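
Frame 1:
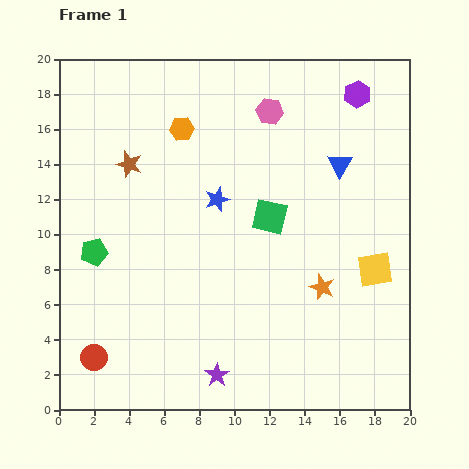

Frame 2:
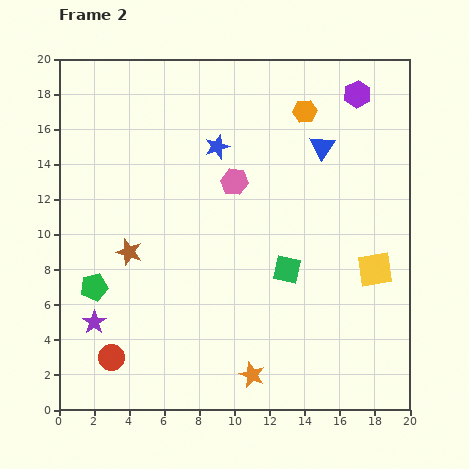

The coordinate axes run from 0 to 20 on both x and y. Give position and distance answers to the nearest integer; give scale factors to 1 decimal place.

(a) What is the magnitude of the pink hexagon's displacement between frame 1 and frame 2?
4

The pink hexagon moved from (12, 17) to (10, 13), a distance of √(2² + 4²) ≈ 4.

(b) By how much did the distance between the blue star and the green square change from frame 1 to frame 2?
+5

Distance in frame 1: 3. Distance in frame 2: 8.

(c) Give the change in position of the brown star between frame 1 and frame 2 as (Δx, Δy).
(0, -5)

The brown star was at (4, 14) in frame 1 and (4, 9) in frame 2.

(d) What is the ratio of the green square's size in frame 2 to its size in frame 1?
0.8×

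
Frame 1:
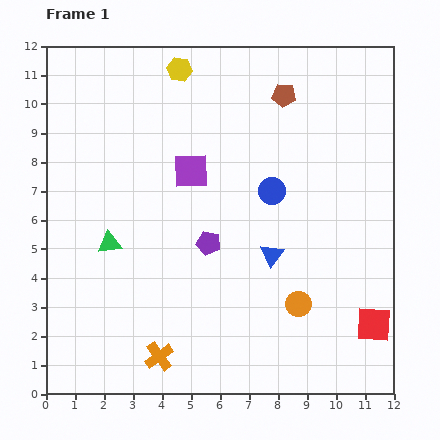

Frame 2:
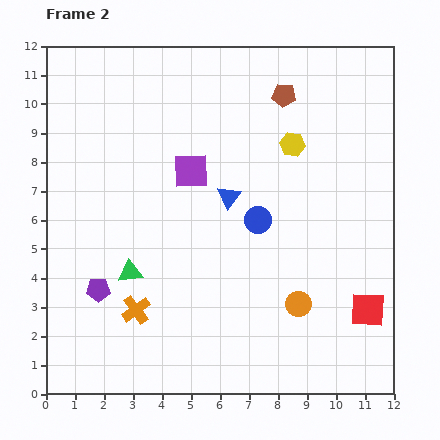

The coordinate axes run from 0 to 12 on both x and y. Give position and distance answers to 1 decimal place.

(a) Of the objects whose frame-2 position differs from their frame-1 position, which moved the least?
the red square

(moved 0.5)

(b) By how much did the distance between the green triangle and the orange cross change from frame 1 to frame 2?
-3.0

Distance in frame 1: 4.3. Distance in frame 2: 1.3.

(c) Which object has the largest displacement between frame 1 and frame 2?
the yellow hexagon

(moved 4.7; next 4.1)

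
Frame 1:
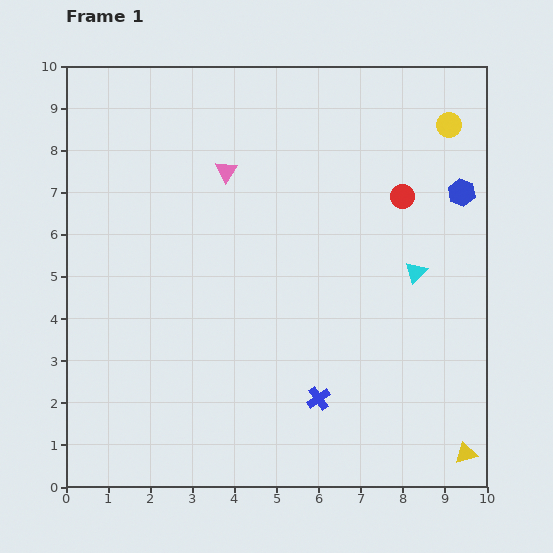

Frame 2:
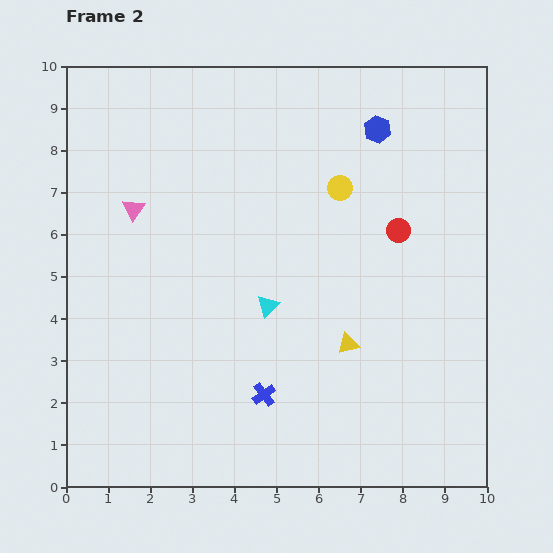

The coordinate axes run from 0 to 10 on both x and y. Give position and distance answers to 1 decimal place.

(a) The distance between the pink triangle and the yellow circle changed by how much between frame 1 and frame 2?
-0.5

Distance in frame 1: 5.4. Distance in frame 2: 4.9.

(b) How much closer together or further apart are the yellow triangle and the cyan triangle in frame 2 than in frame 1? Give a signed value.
-2.4

Distance in frame 1: 4.5. Distance in frame 2: 2.1.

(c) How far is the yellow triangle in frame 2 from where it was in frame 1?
3.8

The yellow triangle moved from (9.5, 0.8) to (6.7, 3.4), a distance of √(2.8² + 2.6²) ≈ 3.8.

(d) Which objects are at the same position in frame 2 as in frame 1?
none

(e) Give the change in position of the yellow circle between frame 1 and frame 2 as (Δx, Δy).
(-2.6, -1.5)

The yellow circle was at (9.1, 8.6) in frame 1 and (6.5, 7.1) in frame 2.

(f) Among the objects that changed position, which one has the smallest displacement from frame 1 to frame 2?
the red circle

(moved 0.8)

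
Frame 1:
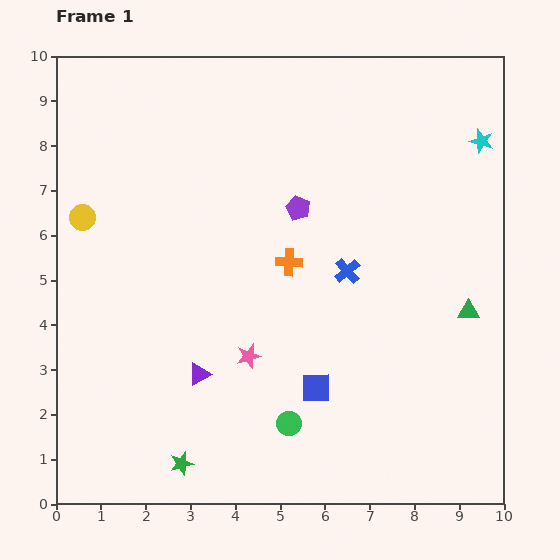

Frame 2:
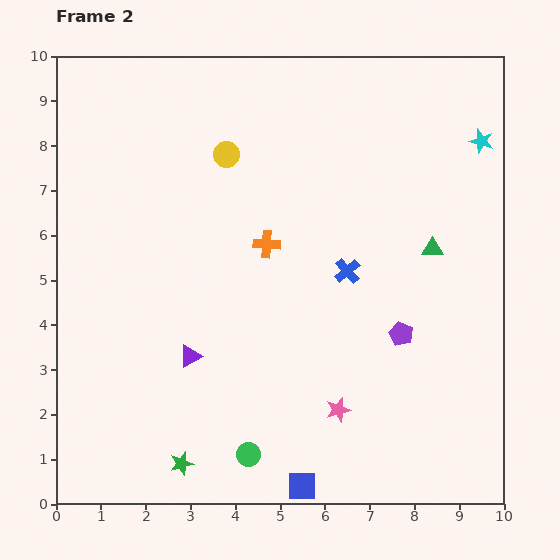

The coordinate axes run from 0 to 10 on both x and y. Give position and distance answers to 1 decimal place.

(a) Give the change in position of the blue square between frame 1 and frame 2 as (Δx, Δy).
(-0.3, -2.2)

The blue square was at (5.8, 2.6) in frame 1 and (5.5, 0.4) in frame 2.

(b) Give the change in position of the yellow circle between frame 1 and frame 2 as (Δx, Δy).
(3.2, 1.4)

The yellow circle was at (0.6, 6.4) in frame 1 and (3.8, 7.8) in frame 2.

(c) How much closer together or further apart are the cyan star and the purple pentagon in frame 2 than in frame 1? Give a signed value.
+0.3

Distance in frame 1: 4.4. Distance in frame 2: 4.7.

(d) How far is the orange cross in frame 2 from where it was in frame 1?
0.6

The orange cross moved from (5.2, 5.4) to (4.7, 5.8), a distance of √(0.5² + 0.4²) ≈ 0.6.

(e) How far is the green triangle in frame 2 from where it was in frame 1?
1.6

The green triangle moved from (9.2, 4.3) to (8.4, 5.7), a distance of √(0.8² + 1.4²) ≈ 1.6.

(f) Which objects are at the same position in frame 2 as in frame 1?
the blue cross, the green star, the cyan star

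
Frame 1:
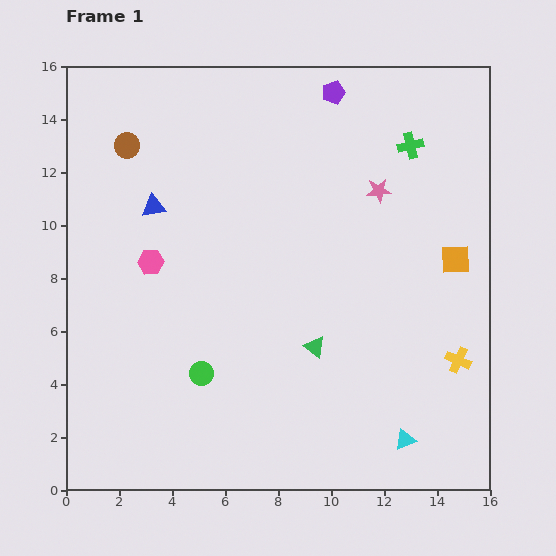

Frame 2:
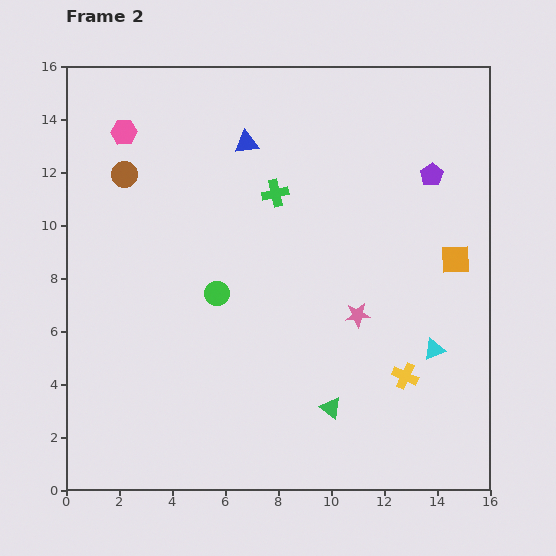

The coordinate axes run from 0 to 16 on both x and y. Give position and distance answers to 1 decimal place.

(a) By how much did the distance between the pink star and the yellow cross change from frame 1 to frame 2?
-4.2

Distance in frame 1: 7.1. Distance in frame 2: 2.9.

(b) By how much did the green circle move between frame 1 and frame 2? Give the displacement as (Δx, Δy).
(0.6, 3.0)

The green circle was at (5.1, 4.4) in frame 1 and (5.7, 7.4) in frame 2.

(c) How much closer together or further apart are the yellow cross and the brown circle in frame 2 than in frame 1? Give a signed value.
-1.9

Distance in frame 1: 14.9. Distance in frame 2: 13.0.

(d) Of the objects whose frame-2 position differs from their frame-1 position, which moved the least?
the brown circle

(moved 1.1)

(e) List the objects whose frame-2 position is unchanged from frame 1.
the orange square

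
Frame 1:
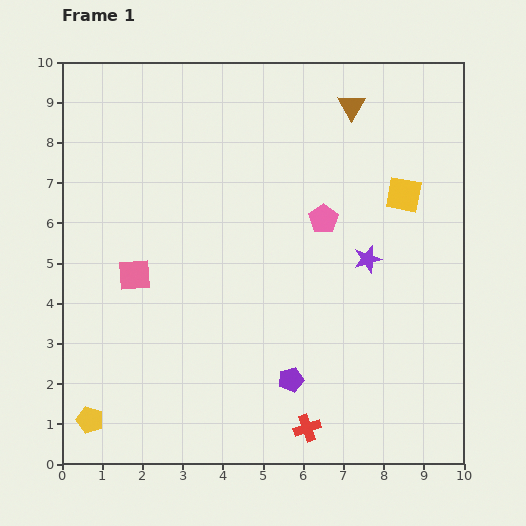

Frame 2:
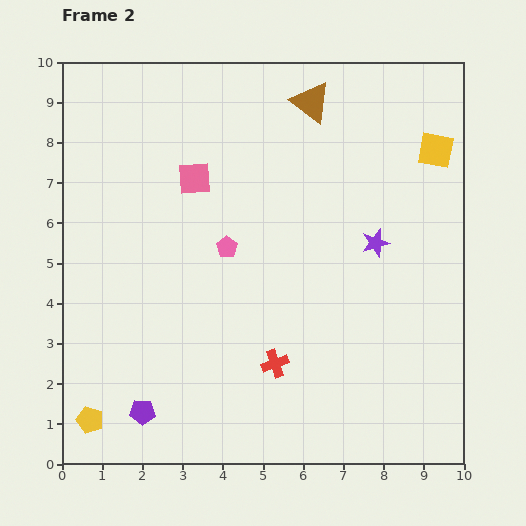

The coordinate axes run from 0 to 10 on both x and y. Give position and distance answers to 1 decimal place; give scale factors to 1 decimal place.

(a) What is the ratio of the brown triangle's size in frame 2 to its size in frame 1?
1.5×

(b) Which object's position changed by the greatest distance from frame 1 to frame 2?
the purple pentagon

(moved 3.8; next 2.8)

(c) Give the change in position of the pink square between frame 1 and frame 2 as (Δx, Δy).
(1.5, 2.4)

The pink square was at (1.8, 4.7) in frame 1 and (3.3, 7.1) in frame 2.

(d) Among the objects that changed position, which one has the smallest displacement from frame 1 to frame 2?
the purple star

(moved 0.4)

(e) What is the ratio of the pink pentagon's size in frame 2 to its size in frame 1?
0.7×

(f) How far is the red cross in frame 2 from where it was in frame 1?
1.8

The red cross moved from (6.1, 0.9) to (5.3, 2.5), a distance of √(0.8² + 1.6²) ≈ 1.8.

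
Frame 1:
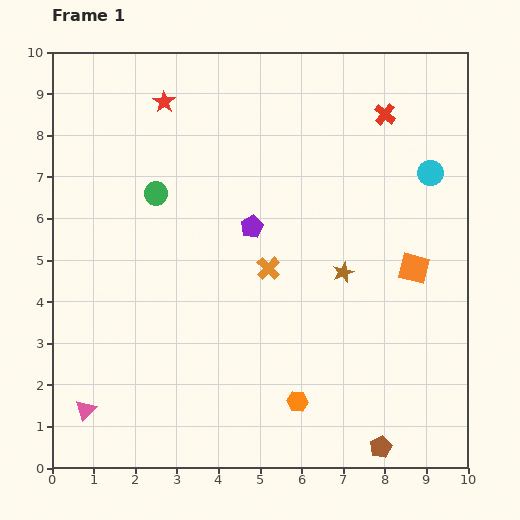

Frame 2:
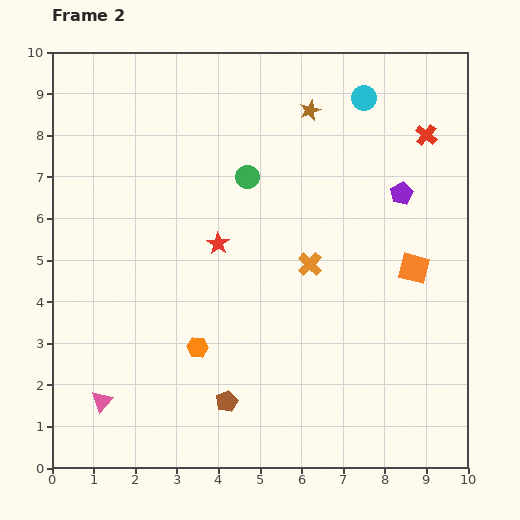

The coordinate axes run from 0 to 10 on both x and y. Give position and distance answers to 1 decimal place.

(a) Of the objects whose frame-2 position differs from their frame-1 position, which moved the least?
the pink triangle

(moved 0.4)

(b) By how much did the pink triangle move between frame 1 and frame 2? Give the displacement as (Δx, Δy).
(0.4, 0.2)

The pink triangle was at (0.8, 1.4) in frame 1 and (1.2, 1.6) in frame 2.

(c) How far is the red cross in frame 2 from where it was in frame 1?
1.1

The red cross moved from (8.0, 8.5) to (9.0, 8.0), a distance of √(1.0² + 0.5²) ≈ 1.1.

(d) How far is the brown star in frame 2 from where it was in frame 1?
4.0

The brown star moved from (7.0, 4.7) to (6.2, 8.6), a distance of √(0.8² + 3.9²) ≈ 4.0.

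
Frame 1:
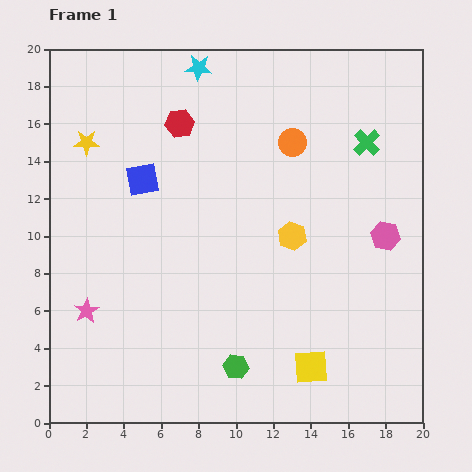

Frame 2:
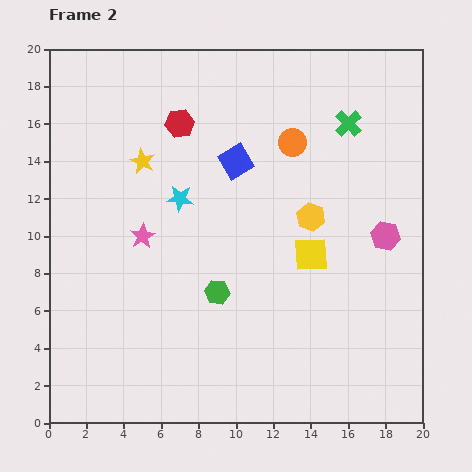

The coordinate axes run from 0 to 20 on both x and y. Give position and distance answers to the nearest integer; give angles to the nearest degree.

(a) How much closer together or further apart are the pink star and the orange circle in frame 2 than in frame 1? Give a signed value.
-5

Distance in frame 1: 14. Distance in frame 2: 9.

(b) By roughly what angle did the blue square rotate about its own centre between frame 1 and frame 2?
20° counter-clockwise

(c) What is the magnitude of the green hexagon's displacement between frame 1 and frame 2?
4

The green hexagon moved from (10, 3) to (9, 7), a distance of √(1² + 4²) ≈ 4.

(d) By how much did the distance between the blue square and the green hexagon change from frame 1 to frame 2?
-4

Distance in frame 1: 11. Distance in frame 2: 7.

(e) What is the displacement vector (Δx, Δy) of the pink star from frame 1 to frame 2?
(3, 4)

The pink star was at (2, 6) in frame 1 and (5, 10) in frame 2.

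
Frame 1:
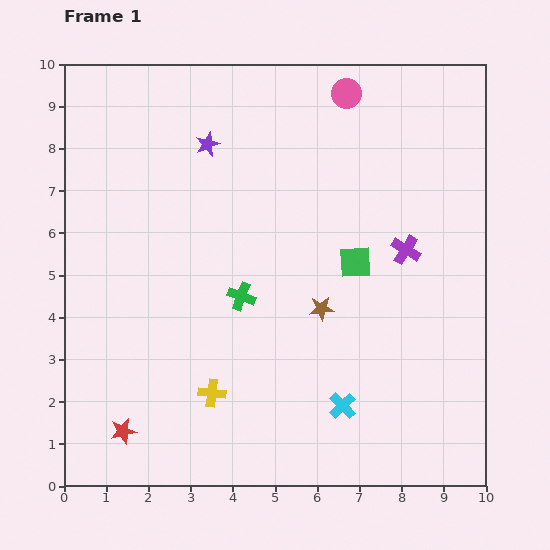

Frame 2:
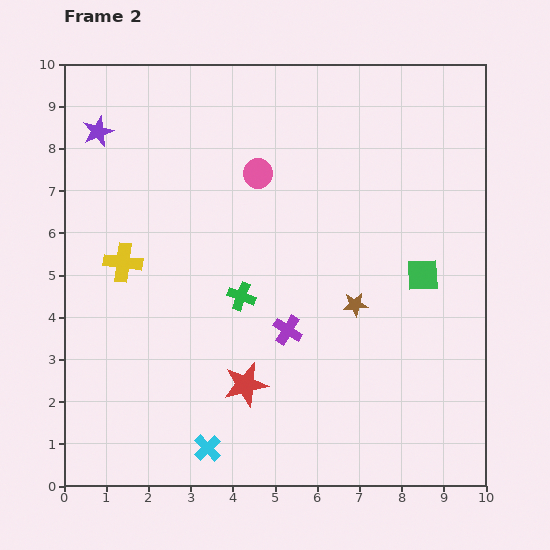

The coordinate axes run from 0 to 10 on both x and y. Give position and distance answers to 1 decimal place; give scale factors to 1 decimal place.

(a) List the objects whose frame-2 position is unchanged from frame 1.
the green cross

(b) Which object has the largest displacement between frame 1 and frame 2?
the yellow cross

(moved 3.7; next 3.4)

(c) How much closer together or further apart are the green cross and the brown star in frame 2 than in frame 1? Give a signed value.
+0.8

Distance in frame 1: 1.9. Distance in frame 2: 2.7.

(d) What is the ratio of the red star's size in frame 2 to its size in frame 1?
1.7×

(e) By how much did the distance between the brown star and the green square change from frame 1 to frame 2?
+0.3

Distance in frame 1: 1.4. Distance in frame 2: 1.7.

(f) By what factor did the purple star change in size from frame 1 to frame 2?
1.3×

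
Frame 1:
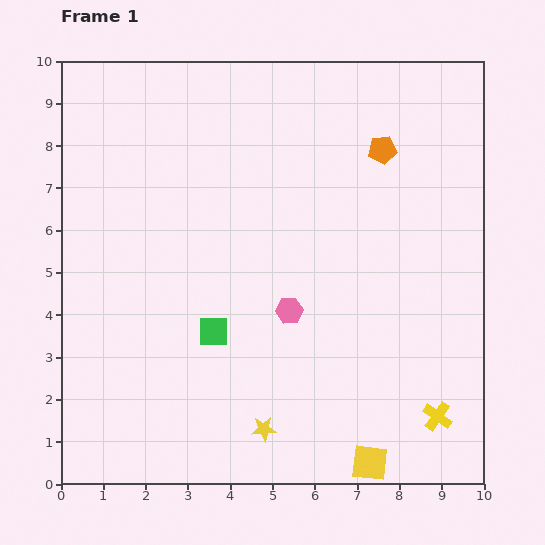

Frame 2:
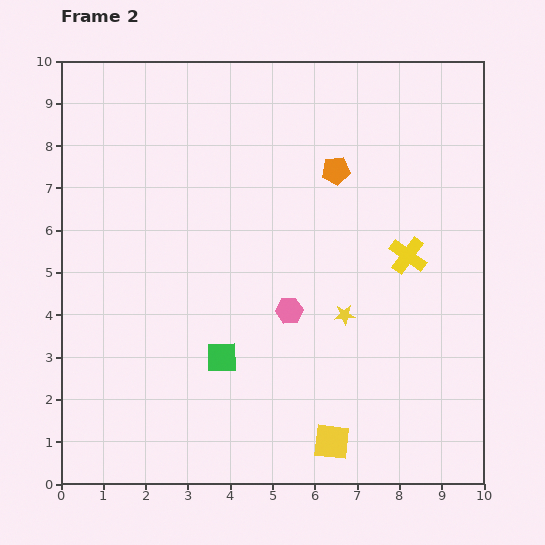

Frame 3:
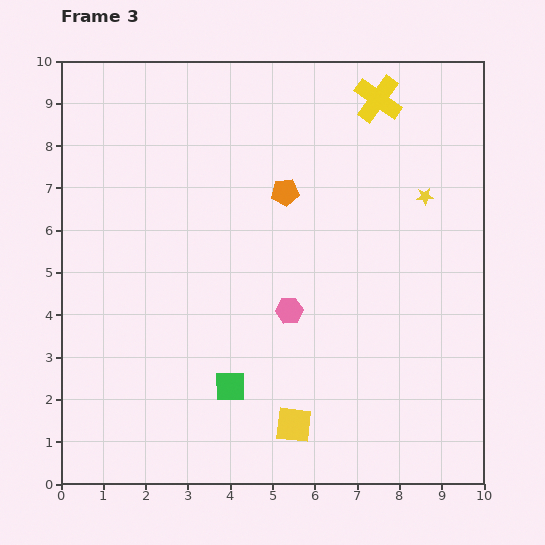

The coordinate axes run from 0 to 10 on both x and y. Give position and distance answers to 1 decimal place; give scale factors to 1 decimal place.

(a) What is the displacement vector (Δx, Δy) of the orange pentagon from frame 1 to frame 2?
(-1.1, -0.5)

The orange pentagon was at (7.6, 7.9) in frame 1 and (6.5, 7.4) in frame 2.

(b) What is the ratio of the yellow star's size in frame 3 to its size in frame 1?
0.7×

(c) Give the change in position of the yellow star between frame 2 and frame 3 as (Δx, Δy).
(1.9, 2.8)

The yellow star was at (6.7, 4.0) in frame 2 and (8.6, 6.8) in frame 3.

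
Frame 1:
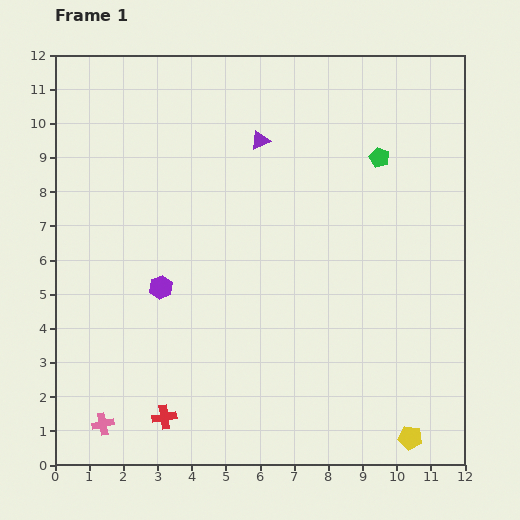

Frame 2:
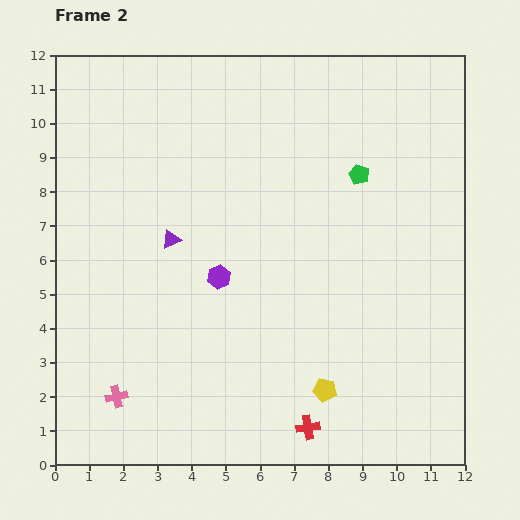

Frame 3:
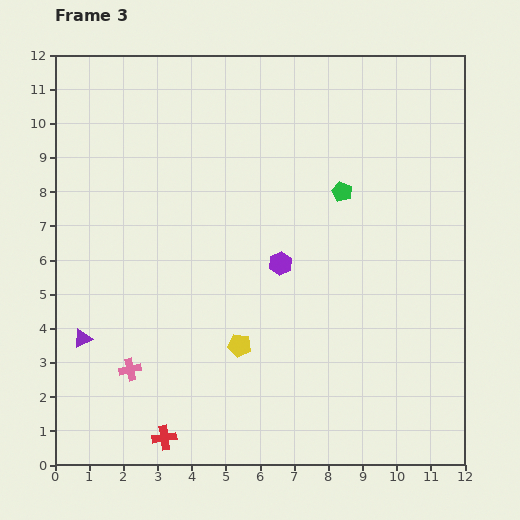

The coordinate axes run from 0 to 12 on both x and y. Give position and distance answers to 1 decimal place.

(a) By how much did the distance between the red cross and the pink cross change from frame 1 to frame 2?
+3.9

Distance in frame 1: 1.8. Distance in frame 2: 5.7.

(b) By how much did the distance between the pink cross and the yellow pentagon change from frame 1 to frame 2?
-2.9

Distance in frame 1: 9.0. Distance in frame 2: 6.1.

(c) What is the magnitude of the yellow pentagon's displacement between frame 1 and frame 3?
5.7

The yellow pentagon moved from (10.4, 0.8) to (5.4, 3.5), a distance of √(5.0² + 2.7²) ≈ 5.7.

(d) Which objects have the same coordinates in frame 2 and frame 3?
none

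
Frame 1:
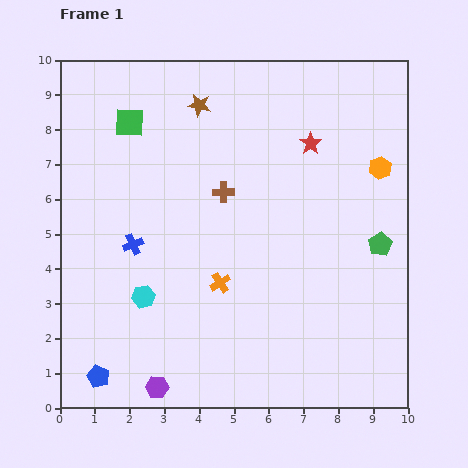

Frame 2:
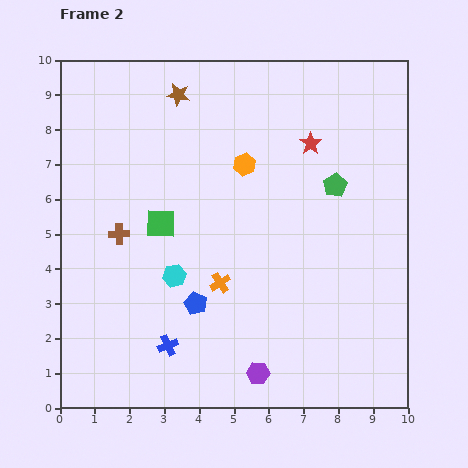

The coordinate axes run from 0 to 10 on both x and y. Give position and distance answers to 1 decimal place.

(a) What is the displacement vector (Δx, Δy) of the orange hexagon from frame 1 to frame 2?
(-3.9, 0.1)

The orange hexagon was at (9.2, 6.9) in frame 1 and (5.3, 7.0) in frame 2.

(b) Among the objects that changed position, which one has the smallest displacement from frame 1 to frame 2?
the brown star

(moved 0.7)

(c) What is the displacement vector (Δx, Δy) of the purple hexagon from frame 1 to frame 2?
(2.9, 0.4)

The purple hexagon was at (2.8, 0.6) in frame 1 and (5.7, 1.0) in frame 2.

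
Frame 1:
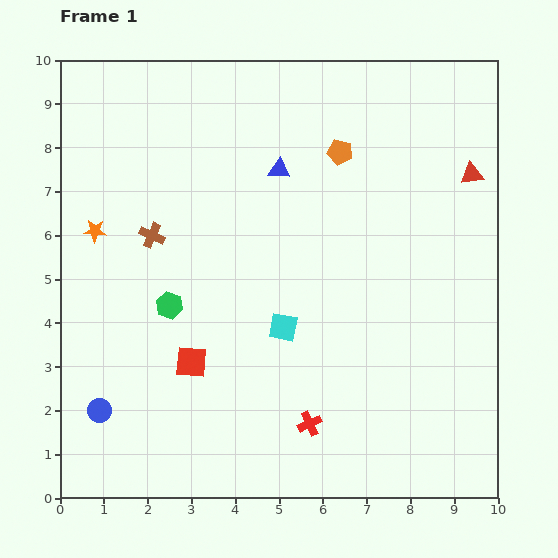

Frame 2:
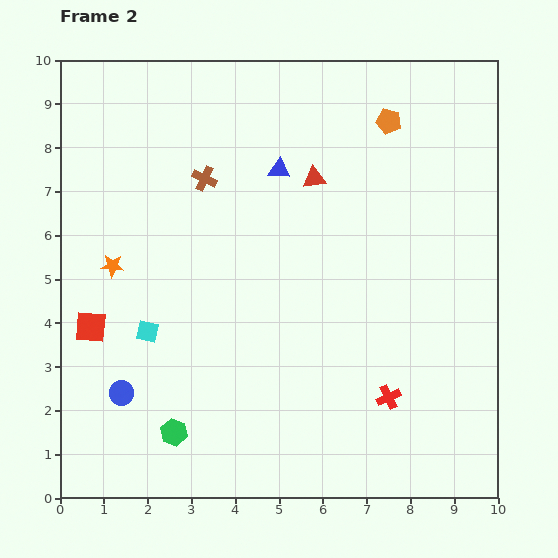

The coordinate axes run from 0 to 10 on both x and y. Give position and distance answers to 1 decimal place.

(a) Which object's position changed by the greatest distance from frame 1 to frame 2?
the red triangle

(moved 3.6; next 3.1)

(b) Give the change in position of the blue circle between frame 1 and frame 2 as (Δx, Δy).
(0.5, 0.4)

The blue circle was at (0.9, 2.0) in frame 1 and (1.4, 2.4) in frame 2.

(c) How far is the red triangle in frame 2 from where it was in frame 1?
3.6

The red triangle moved from (9.4, 7.4) to (5.8, 7.3), a distance of √(3.6² + 0.1²) ≈ 3.6.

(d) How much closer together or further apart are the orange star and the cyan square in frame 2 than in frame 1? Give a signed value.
-3.1

Distance in frame 1: 4.8. Distance in frame 2: 1.7.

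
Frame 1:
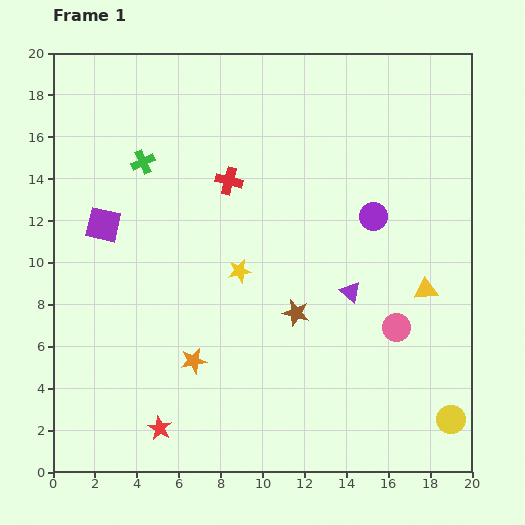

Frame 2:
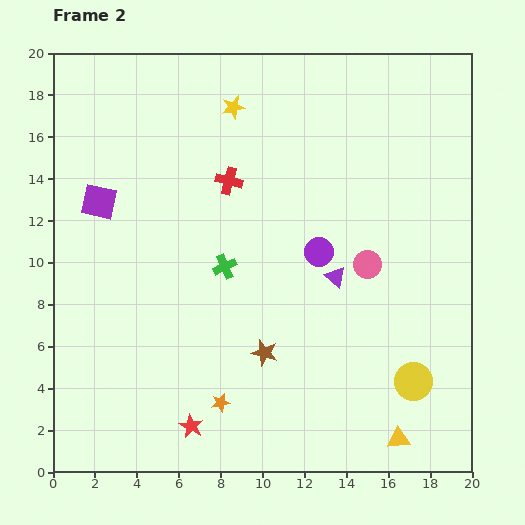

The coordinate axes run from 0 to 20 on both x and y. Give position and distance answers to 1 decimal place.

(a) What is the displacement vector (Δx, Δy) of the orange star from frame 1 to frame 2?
(1.3, -2.0)

The orange star was at (6.7, 5.3) in frame 1 and (8.0, 3.3) in frame 2.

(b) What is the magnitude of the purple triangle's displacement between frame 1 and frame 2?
1.0

The purple triangle moved from (14.2, 8.6) to (13.5, 9.3), a distance of √(0.7² + 0.7²) ≈ 1.0.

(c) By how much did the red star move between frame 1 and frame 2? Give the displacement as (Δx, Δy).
(1.5, 0.1)

The red star was at (5.1, 2.1) in frame 1 and (6.6, 2.2) in frame 2.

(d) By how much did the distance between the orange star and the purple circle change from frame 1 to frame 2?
-2.4

Distance in frame 1: 11.0. Distance in frame 2: 8.6.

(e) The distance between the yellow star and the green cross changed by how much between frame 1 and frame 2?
+0.7

Distance in frame 1: 6.9. Distance in frame 2: 7.6.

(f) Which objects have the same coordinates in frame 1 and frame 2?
the red cross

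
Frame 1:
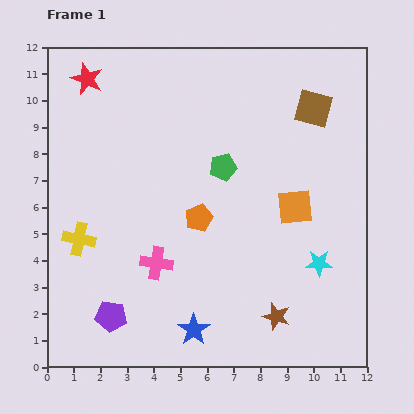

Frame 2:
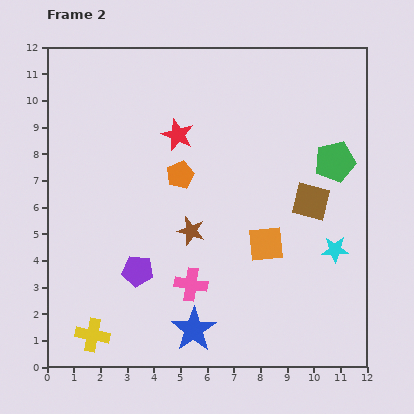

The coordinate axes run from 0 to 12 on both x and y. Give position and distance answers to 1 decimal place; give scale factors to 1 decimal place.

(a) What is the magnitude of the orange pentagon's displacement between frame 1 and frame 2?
1.7

The orange pentagon moved from (5.7, 5.6) to (5.0, 7.2), a distance of √(0.7² + 1.6²) ≈ 1.7.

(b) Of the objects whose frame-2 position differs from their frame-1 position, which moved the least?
the cyan star

(moved 0.8)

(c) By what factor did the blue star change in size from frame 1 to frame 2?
1.4×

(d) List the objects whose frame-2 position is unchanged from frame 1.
the blue star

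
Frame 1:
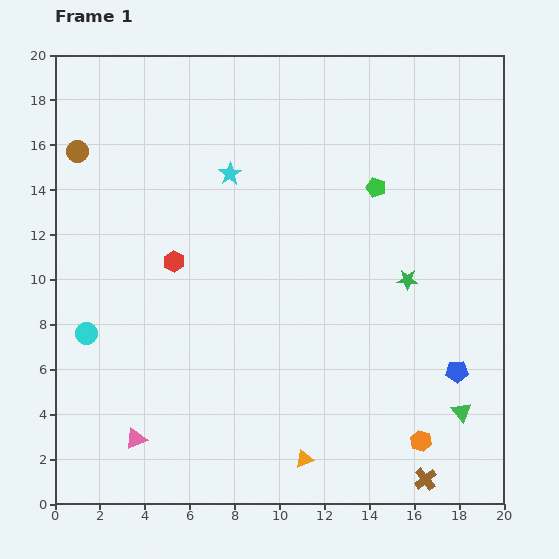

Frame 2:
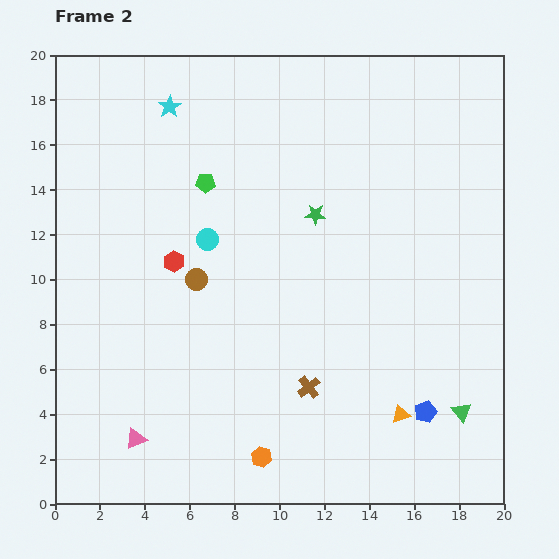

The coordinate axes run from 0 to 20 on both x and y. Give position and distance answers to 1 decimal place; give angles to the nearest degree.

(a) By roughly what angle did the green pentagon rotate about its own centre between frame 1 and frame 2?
16° counter-clockwise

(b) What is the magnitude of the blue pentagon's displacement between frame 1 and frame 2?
2.3

The blue pentagon moved from (17.9, 5.9) to (16.5, 4.1), a distance of √(1.4² + 1.8²) ≈ 2.3.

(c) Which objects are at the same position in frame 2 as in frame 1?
the red hexagon, the pink triangle, the green triangle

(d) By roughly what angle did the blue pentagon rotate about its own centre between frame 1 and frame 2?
20° counter-clockwise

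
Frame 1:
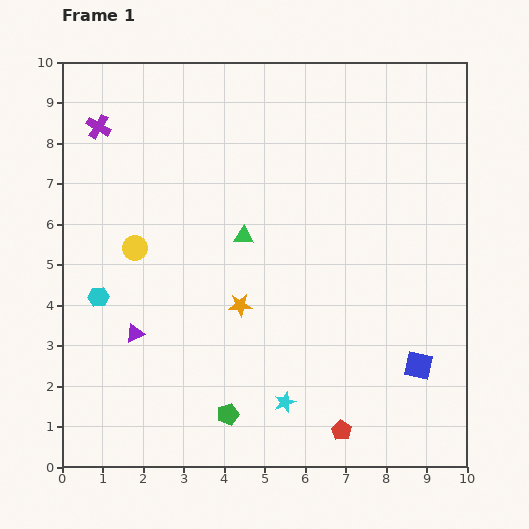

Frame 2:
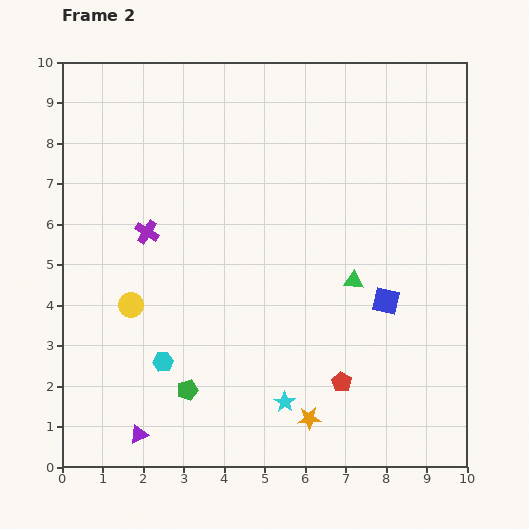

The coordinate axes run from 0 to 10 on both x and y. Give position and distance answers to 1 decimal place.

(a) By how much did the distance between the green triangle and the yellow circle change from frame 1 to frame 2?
+2.8

Distance in frame 1: 2.7. Distance in frame 2: 5.5.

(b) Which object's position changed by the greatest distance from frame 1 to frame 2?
the orange star

(moved 3.3; next 2.9)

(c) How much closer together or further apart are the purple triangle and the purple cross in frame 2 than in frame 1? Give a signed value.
-0.2

Distance in frame 1: 5.2. Distance in frame 2: 5.0.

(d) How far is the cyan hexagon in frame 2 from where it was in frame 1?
2.3

The cyan hexagon moved from (0.9, 4.2) to (2.5, 2.6), a distance of √(1.6² + 1.6²) ≈ 2.3.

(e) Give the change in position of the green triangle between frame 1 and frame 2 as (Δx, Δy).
(2.7, -1.1)

The green triangle was at (4.5, 5.7) in frame 1 and (7.2, 4.6) in frame 2.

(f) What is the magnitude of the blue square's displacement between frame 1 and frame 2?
1.8

The blue square moved from (8.8, 2.5) to (8.0, 4.1), a distance of √(0.8² + 1.6²) ≈ 1.8.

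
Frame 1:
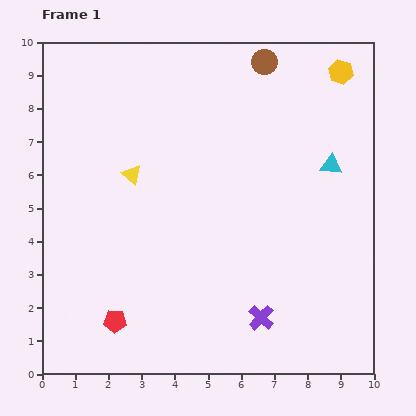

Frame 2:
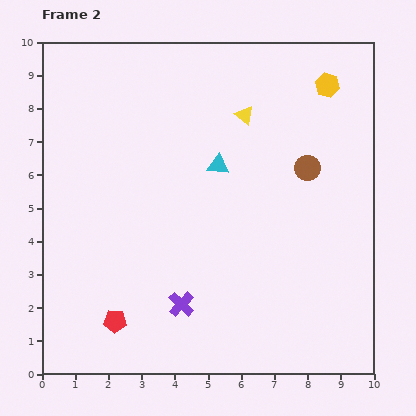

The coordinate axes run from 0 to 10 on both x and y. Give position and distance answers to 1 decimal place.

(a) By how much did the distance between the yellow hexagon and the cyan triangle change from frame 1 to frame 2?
+1.3

Distance in frame 1: 2.8. Distance in frame 2: 4.1.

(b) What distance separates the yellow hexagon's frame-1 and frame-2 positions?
0.6

The yellow hexagon moved from (9.0, 9.1) to (8.6, 8.7), a distance of √(0.4² + 0.4²) ≈ 0.6.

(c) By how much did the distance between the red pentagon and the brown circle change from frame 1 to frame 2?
-1.6

Distance in frame 1: 9.0. Distance in frame 2: 7.4.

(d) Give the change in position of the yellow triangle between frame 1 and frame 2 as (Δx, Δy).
(3.4, 1.8)

The yellow triangle was at (2.7, 6.0) in frame 1 and (6.1, 7.8) in frame 2.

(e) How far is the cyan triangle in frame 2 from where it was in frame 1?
3.4

The cyan triangle moved from (8.7, 6.3) to (5.3, 6.3), a distance of √(3.4² + 0.0²) ≈ 3.4.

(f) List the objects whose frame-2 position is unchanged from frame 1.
the red pentagon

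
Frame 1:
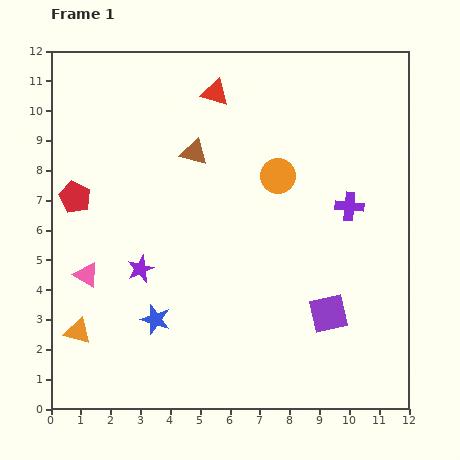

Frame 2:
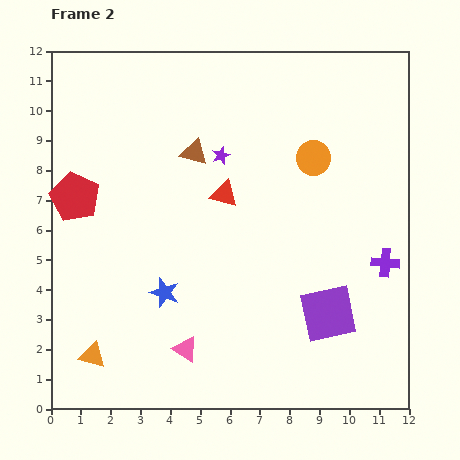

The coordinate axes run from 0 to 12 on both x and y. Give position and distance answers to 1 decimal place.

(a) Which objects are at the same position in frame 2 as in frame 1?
the brown triangle, the red pentagon, the purple square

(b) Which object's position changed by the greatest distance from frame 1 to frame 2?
the purple star

(moved 4.7; next 4.1)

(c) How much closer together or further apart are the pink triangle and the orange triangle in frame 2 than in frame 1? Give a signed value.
+1.2

Distance in frame 1: 1.9. Distance in frame 2: 3.1.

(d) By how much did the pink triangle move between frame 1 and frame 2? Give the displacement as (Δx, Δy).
(3.3, -2.5)

The pink triangle was at (1.2, 4.5) in frame 1 and (4.5, 2.0) in frame 2.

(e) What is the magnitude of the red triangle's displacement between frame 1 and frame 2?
3.4

The red triangle moved from (5.5, 10.6) to (5.8, 7.2), a distance of √(0.3² + 3.4²) ≈ 3.4.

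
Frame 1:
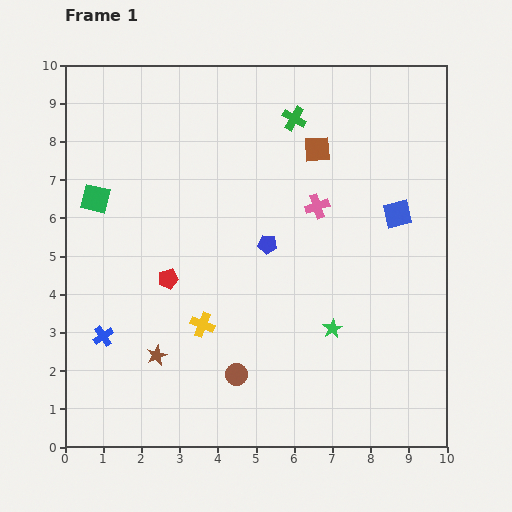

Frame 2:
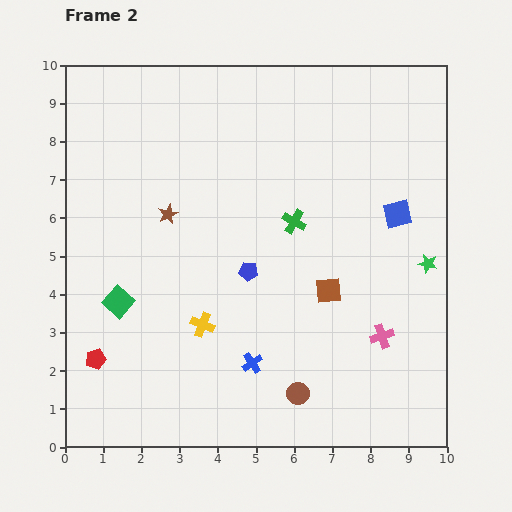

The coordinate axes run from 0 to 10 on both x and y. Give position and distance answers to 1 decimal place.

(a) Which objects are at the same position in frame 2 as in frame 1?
the yellow cross, the blue square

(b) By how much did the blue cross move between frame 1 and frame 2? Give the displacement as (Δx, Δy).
(3.9, -0.7)

The blue cross was at (1.0, 2.9) in frame 1 and (4.9, 2.2) in frame 2.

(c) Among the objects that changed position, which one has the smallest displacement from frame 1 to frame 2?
the blue pentagon

(moved 0.9)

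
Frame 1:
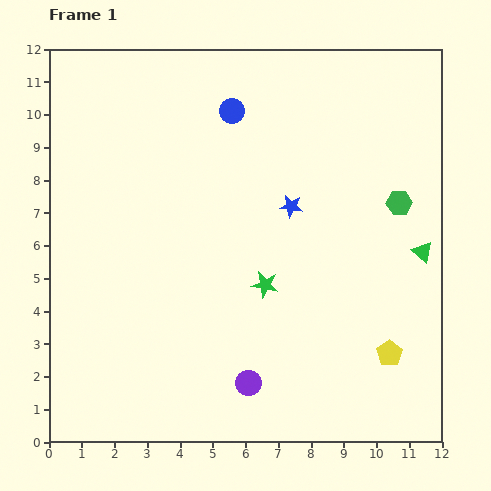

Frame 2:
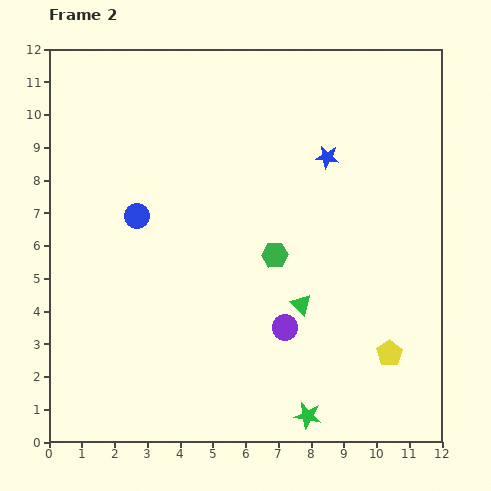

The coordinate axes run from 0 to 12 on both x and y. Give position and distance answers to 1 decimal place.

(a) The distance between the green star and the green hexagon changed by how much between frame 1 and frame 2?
+0.2

Distance in frame 1: 4.8. Distance in frame 2: 5.0.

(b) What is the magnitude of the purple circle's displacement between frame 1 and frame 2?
2.0

The purple circle moved from (6.1, 1.8) to (7.2, 3.5), a distance of √(1.1² + 1.7²) ≈ 2.0.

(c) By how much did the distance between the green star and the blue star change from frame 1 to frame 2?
+5.4

Distance in frame 1: 2.5. Distance in frame 2: 7.9.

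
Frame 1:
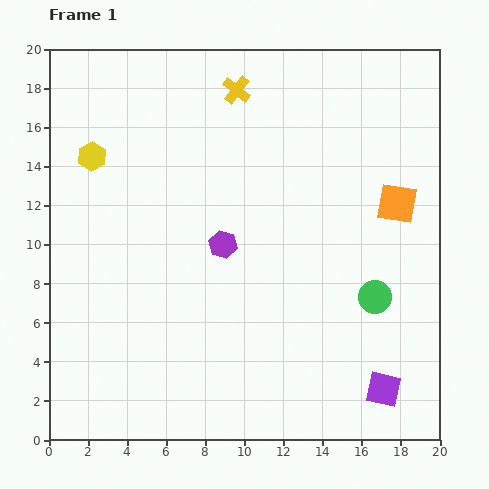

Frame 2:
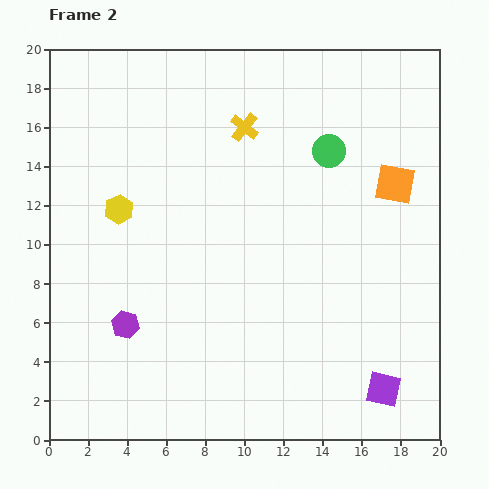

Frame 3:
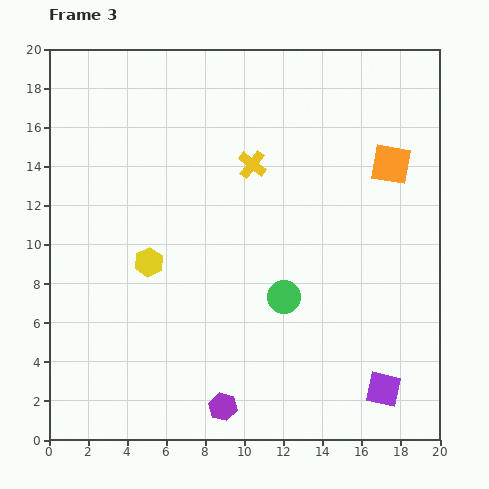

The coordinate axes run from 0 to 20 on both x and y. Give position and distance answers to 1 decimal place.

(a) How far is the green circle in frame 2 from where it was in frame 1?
7.9

The green circle moved from (16.7, 7.3) to (14.3, 14.8), a distance of √(2.4² + 7.5²) ≈ 7.9.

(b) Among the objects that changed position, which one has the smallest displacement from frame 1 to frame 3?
the orange square

(moved 2.0)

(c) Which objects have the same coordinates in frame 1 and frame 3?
the purple square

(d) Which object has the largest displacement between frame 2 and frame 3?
the green circle

(moved 7.8; next 6.5)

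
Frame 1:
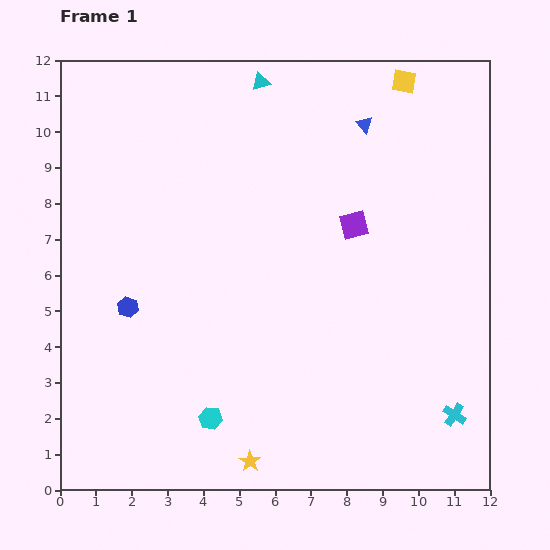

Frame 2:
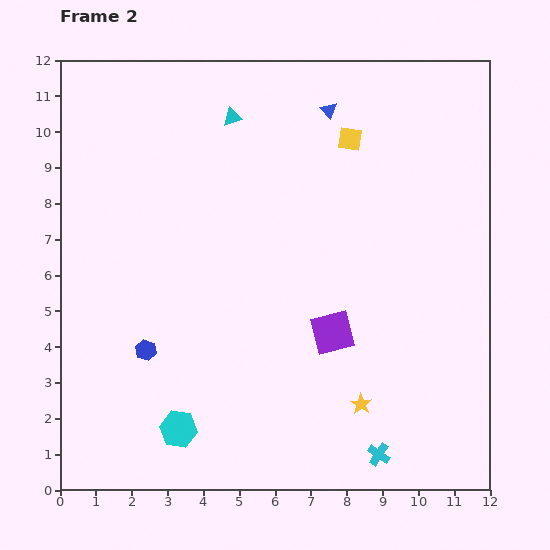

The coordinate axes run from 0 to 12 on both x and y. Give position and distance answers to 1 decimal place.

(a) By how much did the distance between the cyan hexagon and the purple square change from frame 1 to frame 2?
-1.6

Distance in frame 1: 6.7. Distance in frame 2: 5.1.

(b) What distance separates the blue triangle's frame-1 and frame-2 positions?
1.1

The blue triangle moved from (8.5, 10.2) to (7.5, 10.6), a distance of √(1.0² + 0.4²) ≈ 1.1.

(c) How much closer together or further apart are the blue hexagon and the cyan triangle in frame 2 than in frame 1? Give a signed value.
-0.4

Distance in frame 1: 7.3. Distance in frame 2: 6.9.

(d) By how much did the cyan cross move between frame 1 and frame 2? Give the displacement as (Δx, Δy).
(-2.1, -1.1)

The cyan cross was at (11.0, 2.1) in frame 1 and (8.9, 1.0) in frame 2.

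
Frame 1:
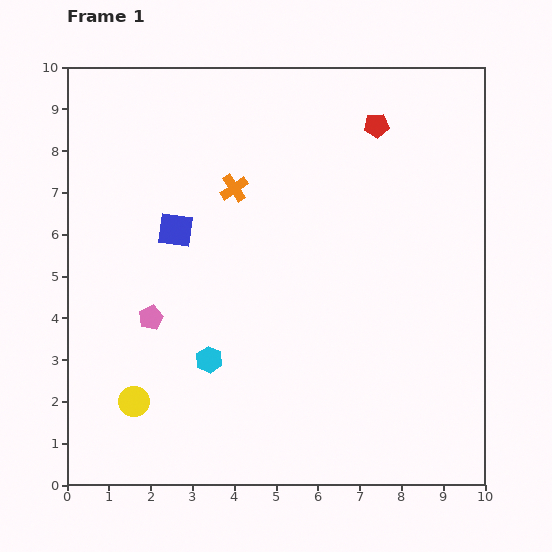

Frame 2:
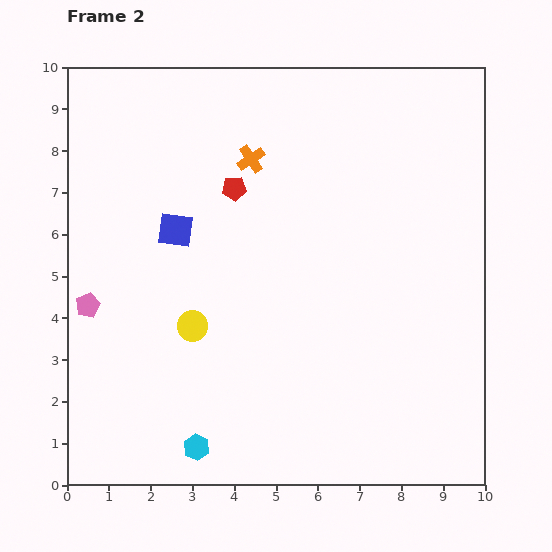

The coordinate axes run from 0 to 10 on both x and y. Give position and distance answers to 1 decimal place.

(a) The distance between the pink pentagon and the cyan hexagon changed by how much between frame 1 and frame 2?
+2.6

Distance in frame 1: 1.7. Distance in frame 2: 4.3.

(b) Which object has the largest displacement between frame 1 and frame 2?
the red pentagon

(moved 3.7; next 2.3)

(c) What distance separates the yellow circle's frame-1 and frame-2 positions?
2.3

The yellow circle moved from (1.6, 2.0) to (3.0, 3.8), a distance of √(1.4² + 1.8²) ≈ 2.3.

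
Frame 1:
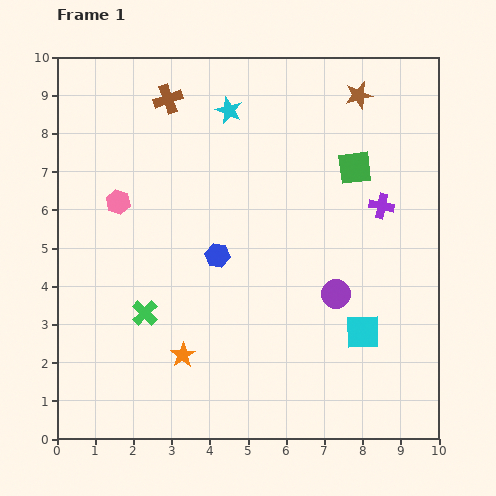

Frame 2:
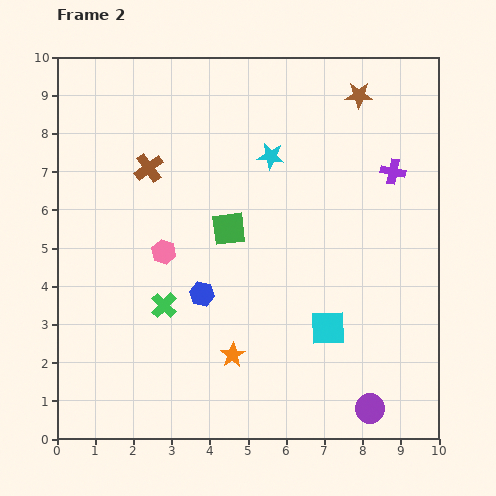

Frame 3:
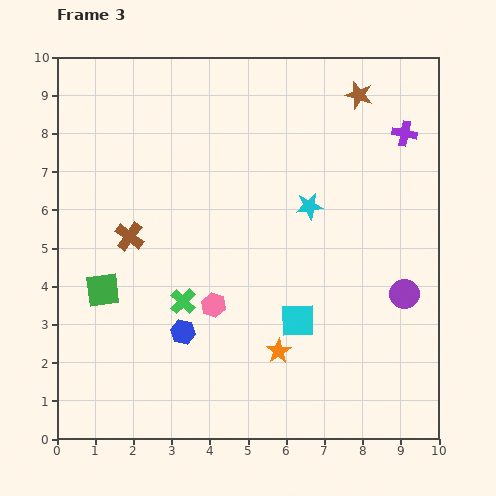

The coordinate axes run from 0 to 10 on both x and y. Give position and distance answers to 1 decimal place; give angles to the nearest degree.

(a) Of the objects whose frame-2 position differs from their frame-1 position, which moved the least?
the green cross

(moved 0.5)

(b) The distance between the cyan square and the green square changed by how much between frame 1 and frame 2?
-0.6

Distance in frame 1: 4.3. Distance in frame 2: 3.7.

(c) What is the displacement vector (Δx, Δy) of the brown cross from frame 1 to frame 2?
(-0.5, -1.8)

The brown cross was at (2.9, 8.9) in frame 1 and (2.4, 7.1) in frame 2.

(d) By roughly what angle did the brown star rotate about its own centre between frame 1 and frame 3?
30° clockwise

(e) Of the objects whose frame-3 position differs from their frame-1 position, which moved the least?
the green cross

(moved 1.0)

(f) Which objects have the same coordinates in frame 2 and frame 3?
the brown star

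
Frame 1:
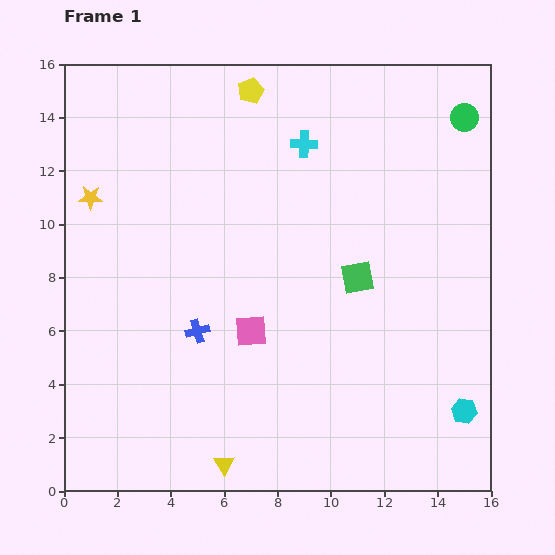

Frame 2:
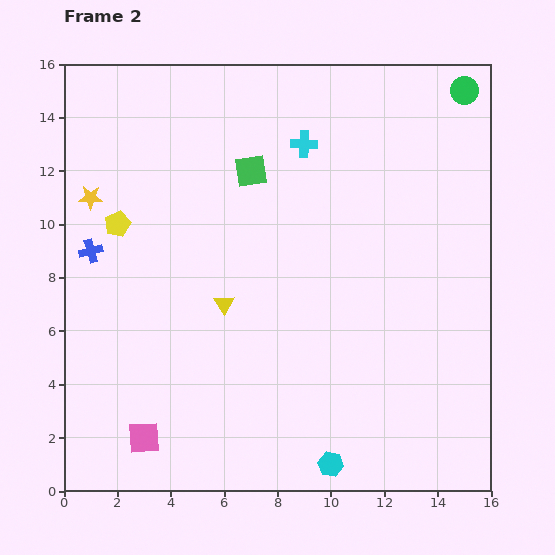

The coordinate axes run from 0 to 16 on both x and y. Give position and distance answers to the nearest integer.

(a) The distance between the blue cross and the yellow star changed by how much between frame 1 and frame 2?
-4

Distance in frame 1: 6. Distance in frame 2: 2.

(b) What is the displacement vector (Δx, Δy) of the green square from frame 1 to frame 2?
(-4, 4)

The green square was at (11, 8) in frame 1 and (7, 12) in frame 2.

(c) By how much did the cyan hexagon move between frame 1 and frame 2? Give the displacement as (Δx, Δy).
(-5, -2)

The cyan hexagon was at (15, 3) in frame 1 and (10, 1) in frame 2.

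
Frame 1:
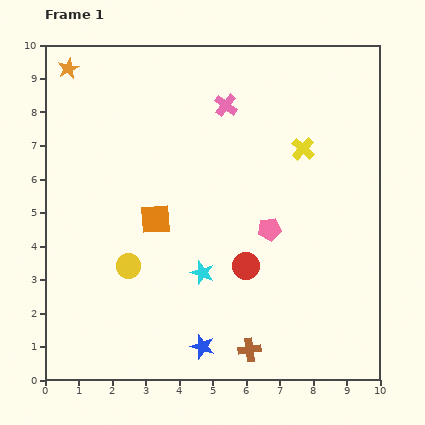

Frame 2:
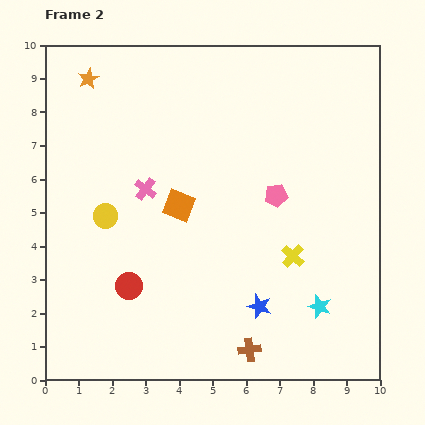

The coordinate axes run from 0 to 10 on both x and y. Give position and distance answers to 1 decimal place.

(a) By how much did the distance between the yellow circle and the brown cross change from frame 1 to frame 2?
+1.5

Distance in frame 1: 4.4. Distance in frame 2: 5.9.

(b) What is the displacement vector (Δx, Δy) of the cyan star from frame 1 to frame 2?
(3.5, -1.0)

The cyan star was at (4.7, 3.2) in frame 1 and (8.2, 2.2) in frame 2.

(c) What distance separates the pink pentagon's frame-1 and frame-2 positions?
1.0

The pink pentagon moved from (6.7, 4.5) to (6.9, 5.5), a distance of √(0.2² + 1.0²) ≈ 1.0.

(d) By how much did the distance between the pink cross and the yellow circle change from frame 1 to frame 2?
-4.2

Distance in frame 1: 5.6. Distance in frame 2: 1.4.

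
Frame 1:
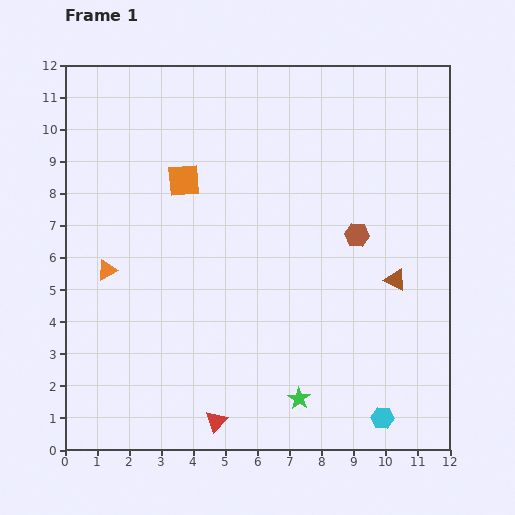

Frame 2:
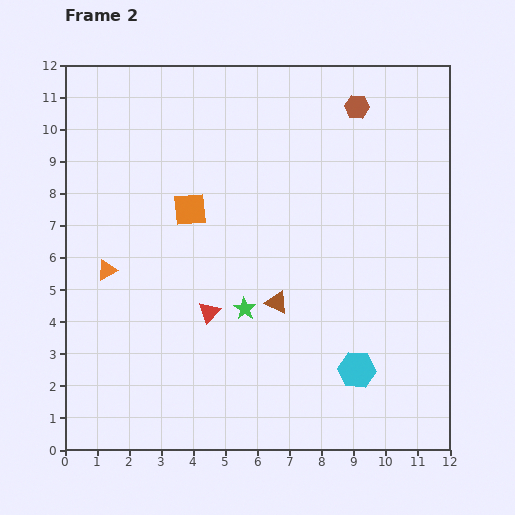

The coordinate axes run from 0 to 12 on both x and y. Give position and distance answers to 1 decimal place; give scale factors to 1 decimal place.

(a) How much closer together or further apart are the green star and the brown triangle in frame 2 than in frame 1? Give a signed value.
-3.8

Distance in frame 1: 4.8. Distance in frame 2: 1.0.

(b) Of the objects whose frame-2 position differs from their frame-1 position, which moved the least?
the orange square

(moved 0.9)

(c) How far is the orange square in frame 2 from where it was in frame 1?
0.9

The orange square moved from (3.7, 8.4) to (3.9, 7.5), a distance of √(0.2² + 0.9²) ≈ 0.9.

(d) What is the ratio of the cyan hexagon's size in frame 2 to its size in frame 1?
1.7×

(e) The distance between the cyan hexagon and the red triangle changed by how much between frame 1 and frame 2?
-0.3

Distance in frame 1: 5.2. Distance in frame 2: 4.9.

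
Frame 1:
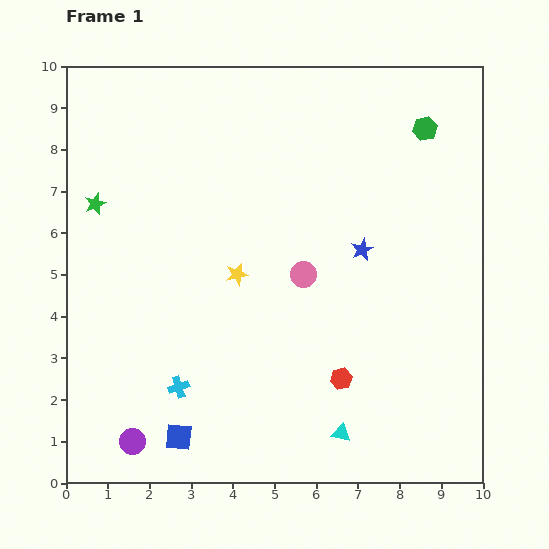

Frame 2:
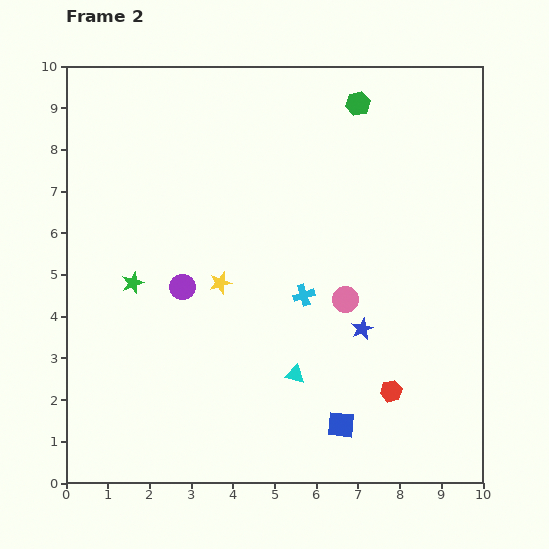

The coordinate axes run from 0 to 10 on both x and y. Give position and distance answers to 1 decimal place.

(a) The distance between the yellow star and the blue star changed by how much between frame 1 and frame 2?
+0.5

Distance in frame 1: 3.1. Distance in frame 2: 3.6.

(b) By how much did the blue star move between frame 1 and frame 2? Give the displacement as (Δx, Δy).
(0.0, -1.9)

The blue star was at (7.1, 5.6) in frame 1 and (7.1, 3.7) in frame 2.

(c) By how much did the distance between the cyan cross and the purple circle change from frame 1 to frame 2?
+1.2

Distance in frame 1: 1.7. Distance in frame 2: 2.9.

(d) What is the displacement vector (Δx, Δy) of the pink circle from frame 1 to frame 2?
(1.0, -0.6)

The pink circle was at (5.7, 5.0) in frame 1 and (6.7, 4.4) in frame 2.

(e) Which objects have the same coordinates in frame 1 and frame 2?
none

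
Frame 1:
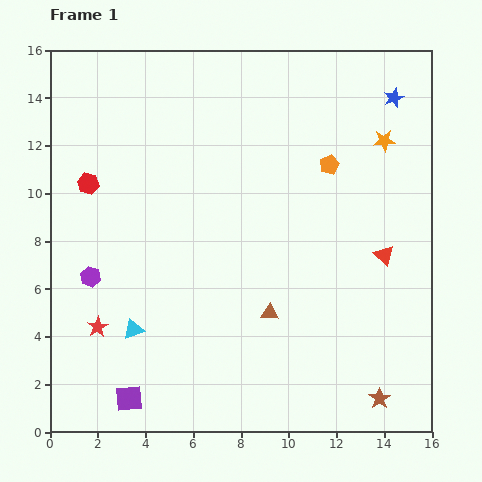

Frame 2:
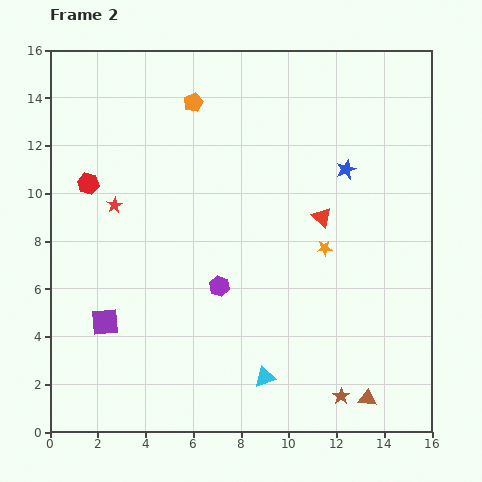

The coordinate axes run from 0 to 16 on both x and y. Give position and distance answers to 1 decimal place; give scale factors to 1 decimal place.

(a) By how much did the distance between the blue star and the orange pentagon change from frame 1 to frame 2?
+3.1

Distance in frame 1: 3.9. Distance in frame 2: 7.0.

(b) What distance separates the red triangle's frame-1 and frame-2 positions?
3.1

The red triangle moved from (14.0, 7.4) to (11.4, 9.0), a distance of √(2.6² + 1.6²) ≈ 3.1.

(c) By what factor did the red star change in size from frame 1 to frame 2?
0.7×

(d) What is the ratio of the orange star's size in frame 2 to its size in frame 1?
0.7×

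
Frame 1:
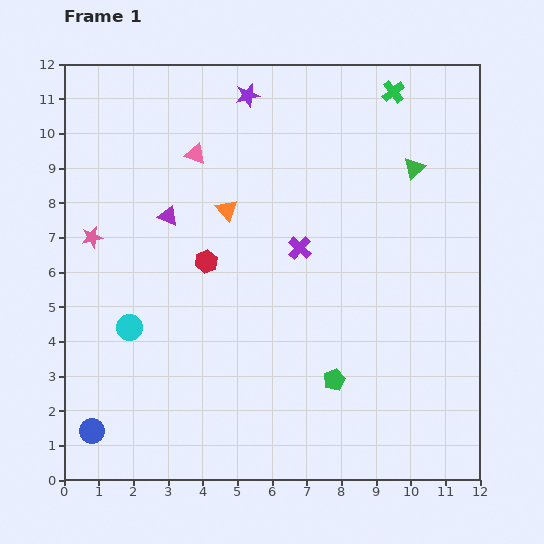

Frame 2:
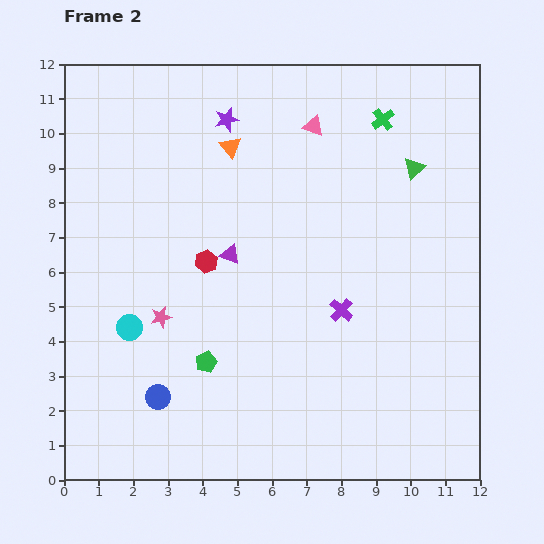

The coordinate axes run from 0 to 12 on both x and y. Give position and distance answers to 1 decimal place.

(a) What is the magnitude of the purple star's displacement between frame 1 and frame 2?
0.9

The purple star moved from (5.3, 11.1) to (4.7, 10.4), a distance of √(0.6² + 0.7²) ≈ 0.9.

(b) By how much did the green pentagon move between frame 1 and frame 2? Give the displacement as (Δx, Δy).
(-3.7, 0.5)

The green pentagon was at (7.8, 2.9) in frame 1 and (4.1, 3.4) in frame 2.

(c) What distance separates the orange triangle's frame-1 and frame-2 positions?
1.8

The orange triangle moved from (4.7, 7.8) to (4.8, 9.6), a distance of √(0.1² + 1.8²) ≈ 1.8.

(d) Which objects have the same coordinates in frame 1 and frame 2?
the red hexagon, the cyan circle, the green triangle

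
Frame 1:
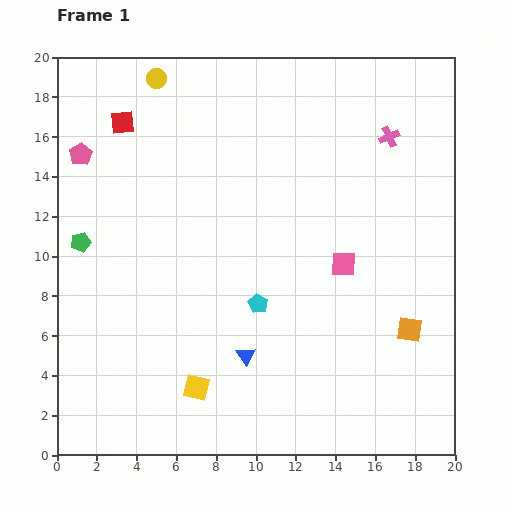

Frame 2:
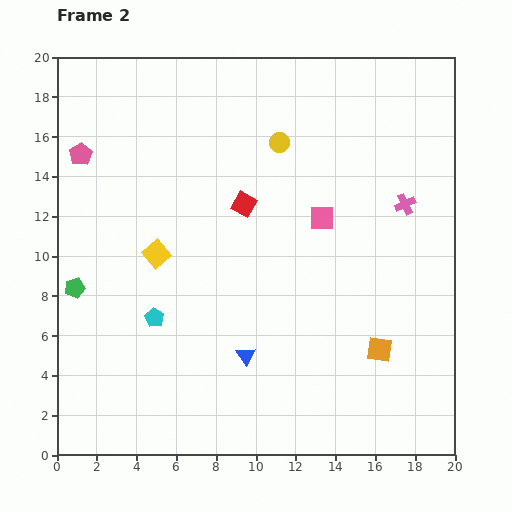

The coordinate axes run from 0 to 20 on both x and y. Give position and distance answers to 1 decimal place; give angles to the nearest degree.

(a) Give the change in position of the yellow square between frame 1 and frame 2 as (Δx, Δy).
(-2.0, 6.7)

The yellow square was at (7.0, 3.4) in frame 1 and (5.0, 10.1) in frame 2.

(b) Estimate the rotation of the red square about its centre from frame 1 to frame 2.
36° clockwise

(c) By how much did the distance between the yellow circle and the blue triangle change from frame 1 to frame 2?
-3.8

Distance in frame 1: 14.6. Distance in frame 2: 10.8.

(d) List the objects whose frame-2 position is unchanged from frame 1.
the pink pentagon, the blue triangle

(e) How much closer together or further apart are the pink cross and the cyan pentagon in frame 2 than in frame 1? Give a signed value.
+3.1

Distance in frame 1: 10.7. Distance in frame 2: 13.8.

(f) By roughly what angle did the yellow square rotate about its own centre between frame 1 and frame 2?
36° clockwise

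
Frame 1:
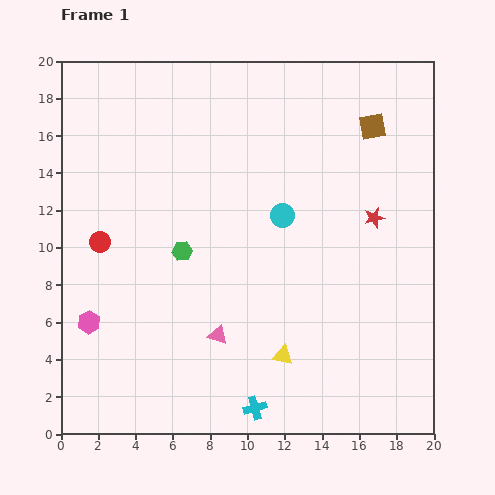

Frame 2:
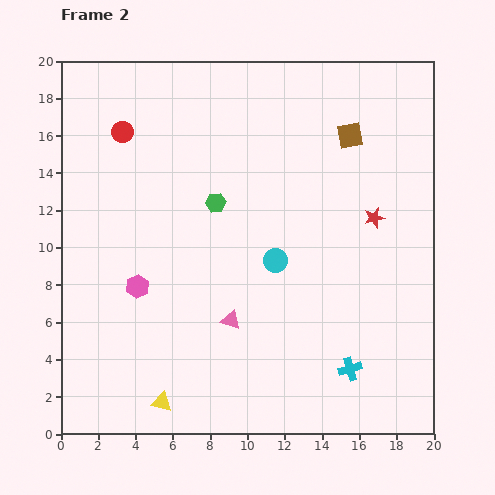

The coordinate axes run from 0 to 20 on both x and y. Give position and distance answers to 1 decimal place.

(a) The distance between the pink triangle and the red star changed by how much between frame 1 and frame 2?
-1.0

Distance in frame 1: 10.5. Distance in frame 2: 9.5.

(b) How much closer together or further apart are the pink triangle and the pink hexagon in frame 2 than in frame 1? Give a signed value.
-1.6

Distance in frame 1: 6.9. Distance in frame 2: 5.3.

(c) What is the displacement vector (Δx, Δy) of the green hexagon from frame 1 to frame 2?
(1.8, 2.6)

The green hexagon was at (6.5, 9.8) in frame 1 and (8.3, 12.4) in frame 2.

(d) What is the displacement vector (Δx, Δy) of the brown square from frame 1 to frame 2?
(-1.2, -0.5)

The brown square was at (16.7, 16.5) in frame 1 and (15.5, 16.0) in frame 2.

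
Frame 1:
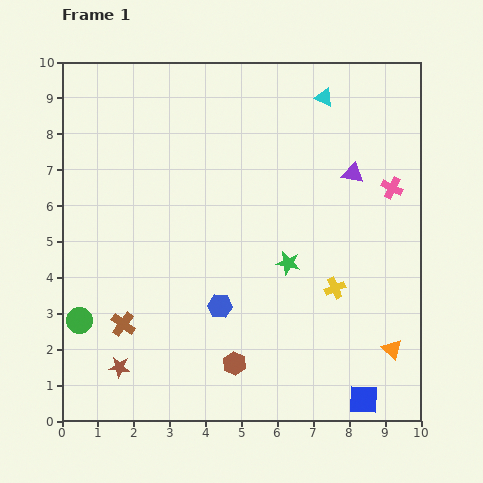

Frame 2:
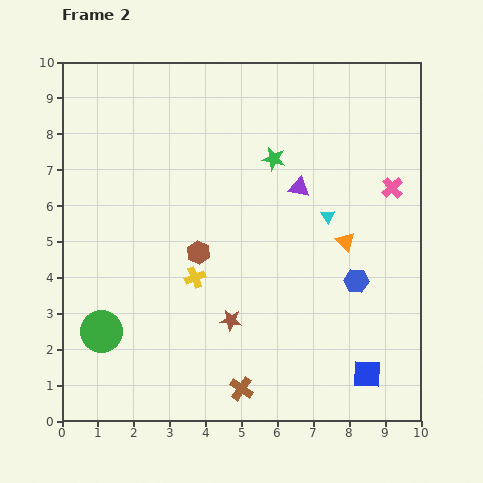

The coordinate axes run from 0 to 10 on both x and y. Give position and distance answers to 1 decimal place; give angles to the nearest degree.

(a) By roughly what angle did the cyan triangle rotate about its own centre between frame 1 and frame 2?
31° clockwise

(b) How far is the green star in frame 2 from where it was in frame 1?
2.9

The green star moved from (6.3, 4.4) to (5.9, 7.3), a distance of √(0.4² + 2.9²) ≈ 2.9.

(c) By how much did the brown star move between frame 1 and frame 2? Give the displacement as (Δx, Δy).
(3.1, 1.3)

The brown star was at (1.6, 1.5) in frame 1 and (4.7, 2.8) in frame 2.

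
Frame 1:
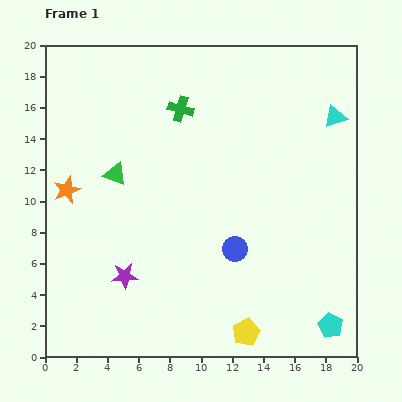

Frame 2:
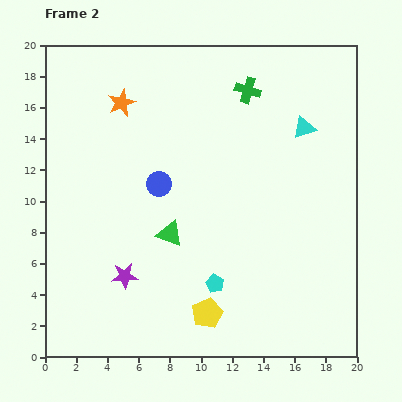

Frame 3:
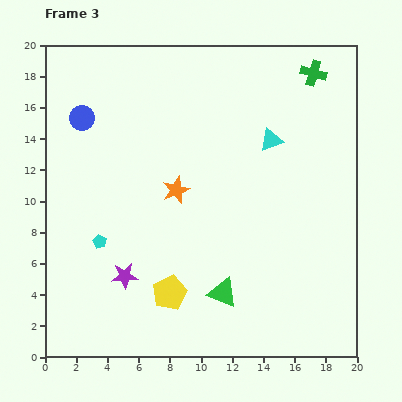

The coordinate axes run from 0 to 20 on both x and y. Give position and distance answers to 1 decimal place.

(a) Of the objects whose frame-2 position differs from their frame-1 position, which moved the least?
the cyan triangle

(moved 2.1)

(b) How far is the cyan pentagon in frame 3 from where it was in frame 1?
15.8

The cyan pentagon moved from (18.3, 2.0) to (3.5, 7.4), a distance of √(14.8² + 5.4²) ≈ 15.8.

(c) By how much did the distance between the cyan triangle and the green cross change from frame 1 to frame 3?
-4.8

Distance in frame 1: 9.9. Distance in frame 3: 5.1.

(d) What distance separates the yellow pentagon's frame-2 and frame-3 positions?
2.7

The yellow pentagon moved from (10.4, 2.8) to (8.0, 4.1), a distance of √(2.4² + 1.3²) ≈ 2.7.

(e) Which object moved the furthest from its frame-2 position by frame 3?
the cyan pentagon

(moved 7.9; next 6.6)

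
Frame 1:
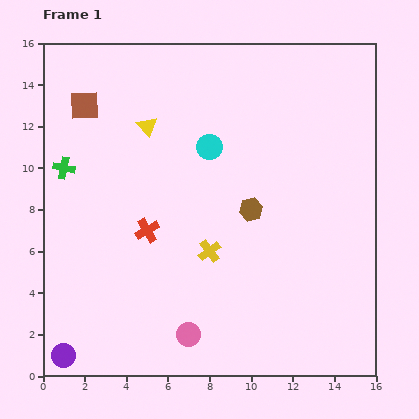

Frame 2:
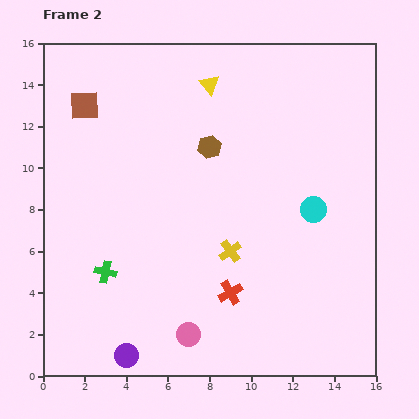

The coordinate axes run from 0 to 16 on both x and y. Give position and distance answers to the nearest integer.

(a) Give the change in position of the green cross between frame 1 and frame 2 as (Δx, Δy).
(2, -5)

The green cross was at (1, 10) in frame 1 and (3, 5) in frame 2.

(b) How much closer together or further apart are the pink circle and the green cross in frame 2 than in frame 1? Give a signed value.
-5

Distance in frame 1: 10. Distance in frame 2: 5.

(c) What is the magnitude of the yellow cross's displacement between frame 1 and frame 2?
1

The yellow cross moved from (8, 6) to (9, 6), a distance of √(1² + 0²) ≈ 1.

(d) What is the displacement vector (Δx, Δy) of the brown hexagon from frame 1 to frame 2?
(-2, 3)

The brown hexagon was at (10, 8) in frame 1 and (8, 11) in frame 2.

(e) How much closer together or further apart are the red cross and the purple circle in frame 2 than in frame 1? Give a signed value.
-1

Distance in frame 1: 7. Distance in frame 2: 6.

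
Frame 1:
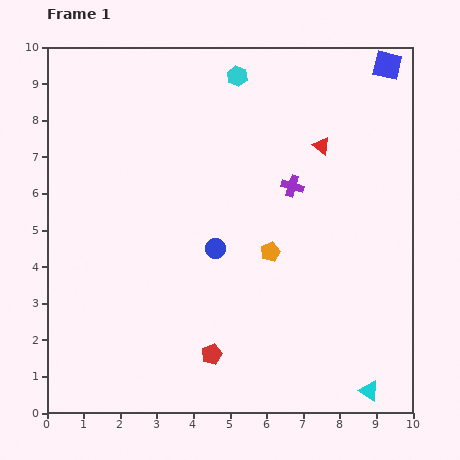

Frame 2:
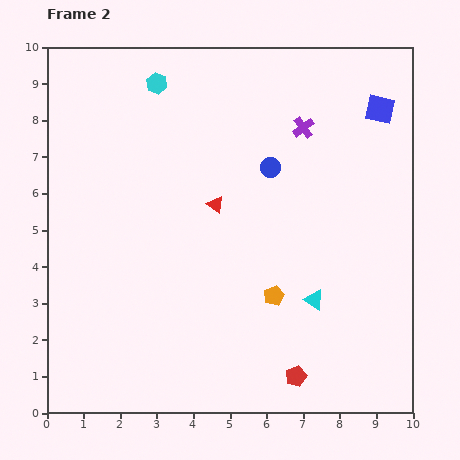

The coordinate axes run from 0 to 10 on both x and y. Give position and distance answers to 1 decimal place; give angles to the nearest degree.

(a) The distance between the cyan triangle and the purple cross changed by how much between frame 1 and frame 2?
-1.3

Distance in frame 1: 6.0. Distance in frame 2: 4.7.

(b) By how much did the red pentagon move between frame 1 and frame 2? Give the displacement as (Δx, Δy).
(2.3, -0.6)

The red pentagon was at (4.5, 1.6) in frame 1 and (6.8, 1.0) in frame 2.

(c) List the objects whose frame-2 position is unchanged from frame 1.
none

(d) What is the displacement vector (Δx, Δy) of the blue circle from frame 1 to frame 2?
(1.5, 2.2)

The blue circle was at (4.6, 4.5) in frame 1 and (6.1, 6.7) in frame 2.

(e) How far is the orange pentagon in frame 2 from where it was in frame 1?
1.2

The orange pentagon moved from (6.1, 4.4) to (6.2, 3.2), a distance of √(0.1² + 1.2²) ≈ 1.2.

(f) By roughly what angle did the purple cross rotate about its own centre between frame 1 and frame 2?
36° clockwise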